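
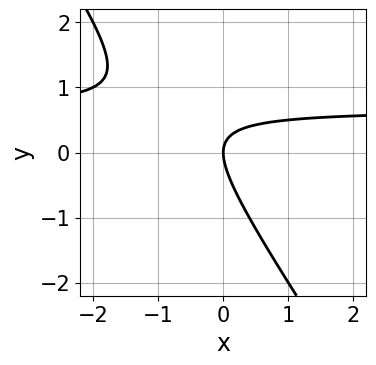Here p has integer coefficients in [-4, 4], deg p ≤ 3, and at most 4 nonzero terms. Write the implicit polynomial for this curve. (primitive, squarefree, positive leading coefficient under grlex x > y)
First, the degree is 2 — the shape is more complex than any degree-1 curve.
Next, against the integer gridlines: it crosses the y-axis at the gridline y = 0; it meets the x-axis at x = 0 (among the integer gridlines).
Finally, fitting integer coefficients to these (and the overall shape) gives p.

3*x*y + 2*y^2 - 2*x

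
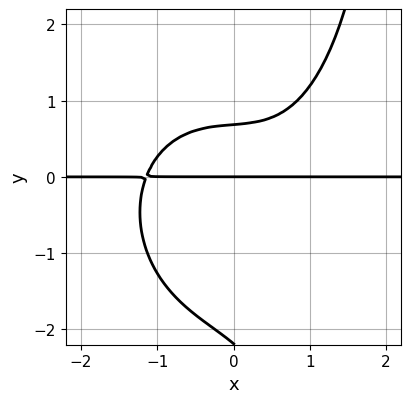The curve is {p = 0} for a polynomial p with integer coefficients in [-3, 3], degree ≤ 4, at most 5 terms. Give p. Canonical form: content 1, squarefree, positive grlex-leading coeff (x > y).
First, the degree is 4 — a generic line meets the curve in up to 4 points.
Next, from the visible intercepts: the visible x-axis segment lies entirely on the curve; it meets the y-axis at y = 0 (among the integer gridlines).
Finally, fitting integer coefficients to these (and the overall shape) gives p.

2*x^3*y + x*y^3 - 2*y^3 - 3*y^2 + 3*y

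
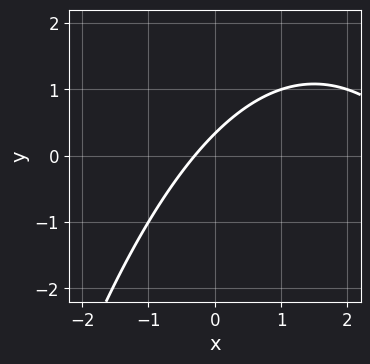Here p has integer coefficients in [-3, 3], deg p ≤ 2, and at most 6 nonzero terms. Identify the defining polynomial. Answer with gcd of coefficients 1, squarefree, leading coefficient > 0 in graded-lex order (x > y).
x^2 - 3*x + 3*y - 1

First, deg p = 2. The shape is more complex than any degree-1 curve.
Finally, matching integer coefficients to the picture gives p.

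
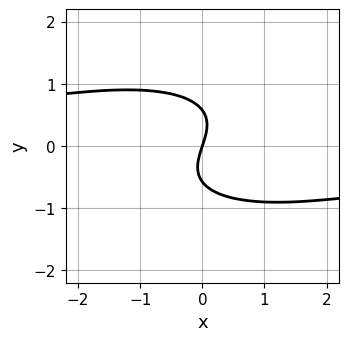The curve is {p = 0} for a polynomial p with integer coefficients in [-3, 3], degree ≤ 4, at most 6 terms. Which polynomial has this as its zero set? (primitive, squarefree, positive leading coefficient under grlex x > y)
x^2*y - x*y^2 + 3*y^3 + 3*x - y

First, degree: a generic line meets the curve in up to 3 points, so deg p = 3.
Next, from the axis intercepts and sections: one x-axis crossing is at x = 0; it meets the y-axis at y = 0 (among the integer gridlines).
Finally, these observations pin down the coefficients.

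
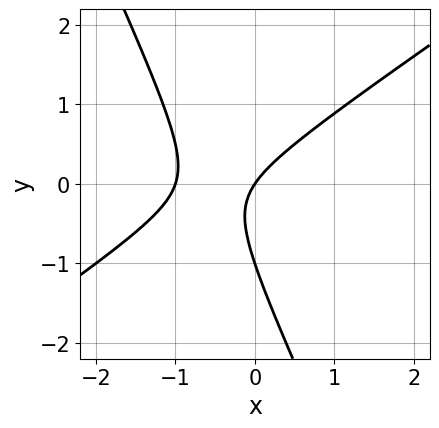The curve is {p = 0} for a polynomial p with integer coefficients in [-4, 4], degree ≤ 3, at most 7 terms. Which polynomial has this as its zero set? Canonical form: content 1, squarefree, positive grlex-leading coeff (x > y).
First, the degree is 2 — the shape is more complex than any degree-1 curve.
Then, observable constraints: among the integer gridlines, it crosses the y-axis at y ∈ {-1, 0}; among the integer gridlines, it crosses the x-axis at x ∈ {-1, 0}.
Finally, solving for integer coefficients yields p as stated.

3*x^2 - 3*x*y - 2*y^2 + 3*x - 2*y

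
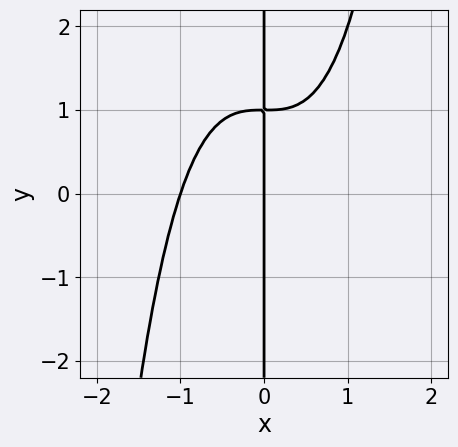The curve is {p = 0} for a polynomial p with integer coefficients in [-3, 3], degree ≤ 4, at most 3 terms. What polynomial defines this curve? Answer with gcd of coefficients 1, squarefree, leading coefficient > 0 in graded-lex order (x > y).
x^4 - x*y + x

First, degree: no degree-3 curve has this shape, so deg p = 4.
Then, observable constraints: the x-axis gridline crossings are at x ∈ {-1, 0}; the visible y-axis segment lies entirely on the curve.
Finally, these observations pin down the coefficients.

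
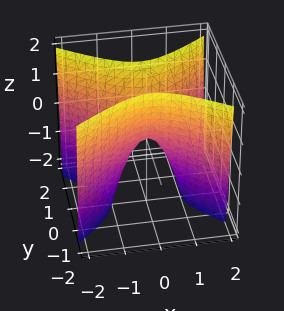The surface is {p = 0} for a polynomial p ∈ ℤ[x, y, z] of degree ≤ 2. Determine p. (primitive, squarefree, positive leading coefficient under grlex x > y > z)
1. Degree: a hyperbolic paraboloid; a quadric, so deg p = 2.
2. Symmetries: mirror symmetry x ↦ −x ⇒ only even powers of x; mirror symmetry y ↦ −y ⇒ only even powers of y.
3. From the visible intercepts: it meets the y-axis at y = 0 (among the integer gridlines); it crosses the x-axis at the gridline x = 0; it crosses the z-axis at the gridline z = 0.
4. Putting this together gives p.

2*x^2 - 3*y^2 + z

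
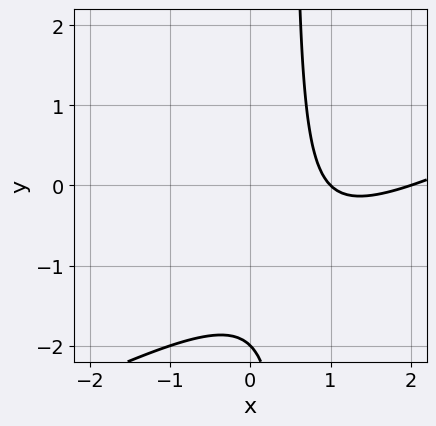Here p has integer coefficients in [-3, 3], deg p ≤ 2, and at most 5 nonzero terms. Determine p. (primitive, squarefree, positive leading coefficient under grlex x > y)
x^2 - 2*x*y - 3*x + y + 2

1. deg p = 2. A generic line meets the curve in up to 2 points.
2. Checking where it meets the axes: among the integer gridlines, it crosses the x-axis at x ∈ {1, 2}; it crosses the y-axis at the gridline y = -2.
3. Putting this together gives p.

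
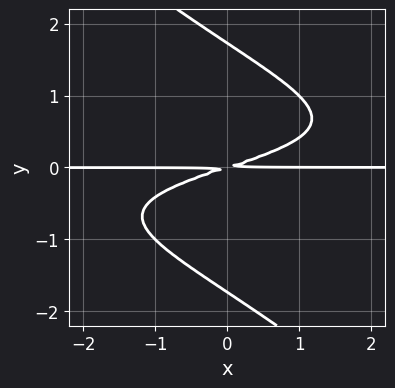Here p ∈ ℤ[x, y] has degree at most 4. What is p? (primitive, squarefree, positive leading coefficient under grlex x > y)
x*y^3 + y^4 + x*y - 3*y^2

(a) deg p = 4.
(b) Observable constraints: every point of the x-axis in the box is on the curve.
(c) Putting this together gives p.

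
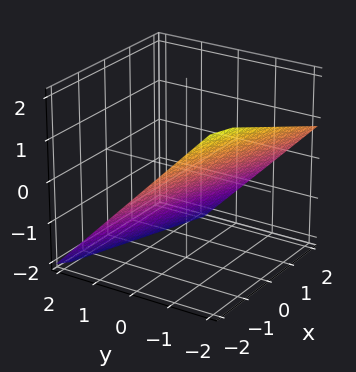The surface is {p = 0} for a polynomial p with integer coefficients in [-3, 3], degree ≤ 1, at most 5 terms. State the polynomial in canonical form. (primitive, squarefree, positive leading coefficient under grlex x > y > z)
(a) deg p = 1. The surface is flat (a plane).
(b) Checking where it meets the axes: it crosses the x-axis at the gridline x = -2.
(c) Assembling these constraints gives the stated polynomial.

x + 3*y + 3*z + 2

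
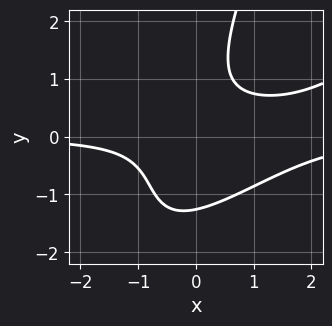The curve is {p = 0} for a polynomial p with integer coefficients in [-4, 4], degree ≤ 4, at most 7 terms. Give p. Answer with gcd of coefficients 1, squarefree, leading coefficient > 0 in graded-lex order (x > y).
2*x^2*y - 3*x*y^2 + y^3 - 3*x*y + 2

(a) deg p = 3.
(b) Against the integer gridlines: no x-intercept at any integer in the box.
(c) Solving for integer coefficients yields p as stated.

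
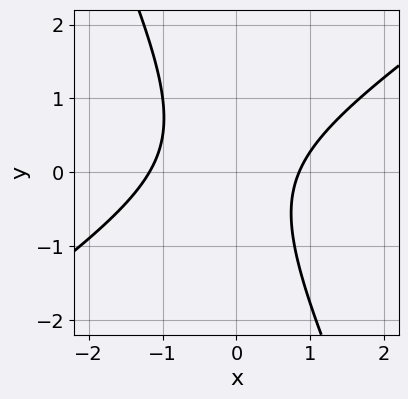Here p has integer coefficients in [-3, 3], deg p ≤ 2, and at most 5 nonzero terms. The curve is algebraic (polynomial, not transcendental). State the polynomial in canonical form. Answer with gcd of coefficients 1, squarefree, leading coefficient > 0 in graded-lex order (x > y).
First, degree: the shape is more complex than any degree-1 curve, so deg p = 2.
Then, against the integer gridlines: it misses every integer gridline on the y-axis.
Finally, these observations pin down the coefficients.

3*x^2 - 3*x*y - 2*y^2 + x - 3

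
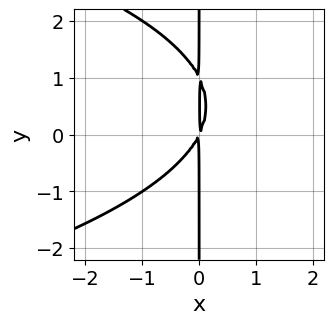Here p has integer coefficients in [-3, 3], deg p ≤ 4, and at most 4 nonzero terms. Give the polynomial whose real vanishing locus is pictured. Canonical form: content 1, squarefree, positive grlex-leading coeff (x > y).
x*y^2 + 2*x^2 - x*y

1. deg p = 3. A generic line meets the curve in up to 3 points.
2. From the visible intercepts: every point of the y-axis in the box is on the curve.
3. These observations pin down the coefficients.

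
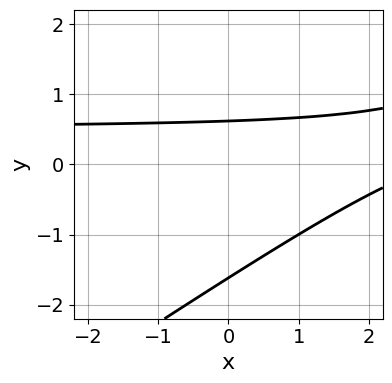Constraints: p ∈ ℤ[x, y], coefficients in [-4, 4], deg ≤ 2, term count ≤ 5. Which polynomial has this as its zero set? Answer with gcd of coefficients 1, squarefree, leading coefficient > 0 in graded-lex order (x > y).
First, degree: the shape is more complex than any degree-1 curve, so deg p = 2.
Next, checking where it meets the axes: the curve avoids every integer x-axis point in the box.
Finally, matching integer coefficients to the picture gives p.

2*x*y - 3*y^2 - x - 3*y + 3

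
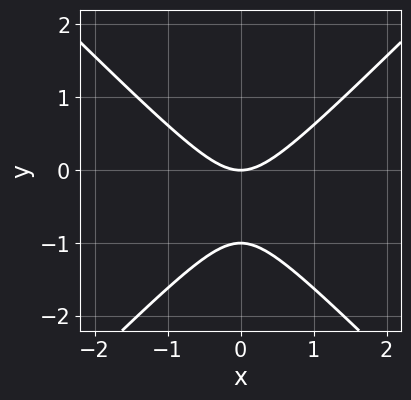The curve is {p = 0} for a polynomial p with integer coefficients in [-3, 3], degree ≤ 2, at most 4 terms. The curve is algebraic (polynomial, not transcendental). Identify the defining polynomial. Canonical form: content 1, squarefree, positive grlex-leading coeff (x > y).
x^2 - y^2 - y

First, the degree is 2 — no degree-1 curve has this shape.
Then, symmetries: it's symmetric under x → −x, forcing even powers of x.
Then, reading off the gridlines: among the integer gridlines, it crosses the y-axis at y ∈ {-1, 0}; it crosses the x-axis at the gridline x = 0.
Finally, fitting integer coefficients to these (and the overall shape) gives p.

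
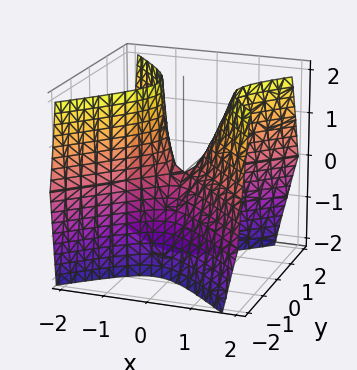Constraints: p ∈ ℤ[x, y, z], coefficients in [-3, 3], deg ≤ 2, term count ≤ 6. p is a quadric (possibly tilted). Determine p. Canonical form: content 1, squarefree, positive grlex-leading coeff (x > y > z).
3*x^2 - x*z - 3*y^2 - z

First, the degree is 2 — the shape is more complex than any degree-1 surface.
Next, reading off the gridlines: it crosses the y-axis at the gridline y = 0; one z-axis crossing is at z = 0; it crosses the x-axis at the gridline x = 0.
Finally, together with the visible shape, these determine p as stated.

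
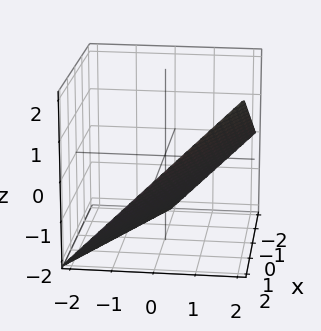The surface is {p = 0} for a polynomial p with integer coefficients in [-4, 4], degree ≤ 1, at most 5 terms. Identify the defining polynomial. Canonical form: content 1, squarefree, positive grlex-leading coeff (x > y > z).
x + 2*y - 2*z - 2

First, degree: the surface is flat (a plane), so deg p = 1.
Next, from the axis intercepts and sections: one y-axis crossing is at y = 1; it crosses the z-axis at the gridline z = -1; it meets the x-axis at x = 2 (among the integer gridlines).
Finally, fitting integer coefficients to these (and the overall shape) gives p.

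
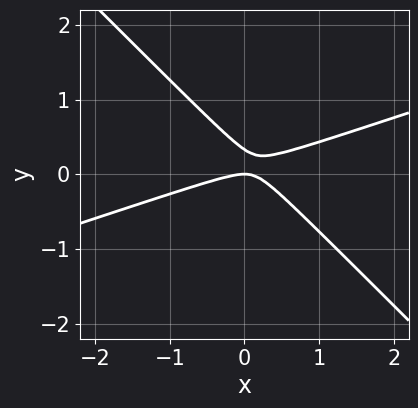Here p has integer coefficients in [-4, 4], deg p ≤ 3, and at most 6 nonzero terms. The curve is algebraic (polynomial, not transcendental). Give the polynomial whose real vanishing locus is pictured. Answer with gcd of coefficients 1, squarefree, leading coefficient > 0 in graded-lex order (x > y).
x^2 - 2*x*y - 3*y^2 + y

First, the degree is 2 — a generic line meets the curve in up to 2 points.
Next, from the visible intercepts: it meets the y-axis at y = 0 (among the integer gridlines); one x-axis crossing is at x = 0.
Finally, matching integer coefficients to the picture gives p.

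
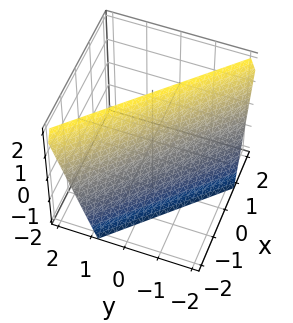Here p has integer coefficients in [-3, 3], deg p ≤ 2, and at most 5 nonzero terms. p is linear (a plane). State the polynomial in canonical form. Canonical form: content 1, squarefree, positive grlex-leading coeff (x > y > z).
3*x + 3*y - z + 2

deg p = 1.
Reading off the gridlines: it meets the z-axis at z = 2 (among the integer gridlines).
These observations pin down the coefficients.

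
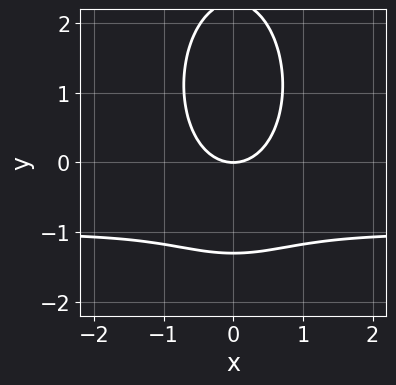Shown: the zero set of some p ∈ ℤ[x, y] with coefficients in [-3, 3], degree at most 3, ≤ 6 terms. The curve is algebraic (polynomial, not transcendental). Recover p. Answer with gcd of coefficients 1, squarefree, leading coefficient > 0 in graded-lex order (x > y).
3*x^2*y + y^3 + 3*x^2 - y^2 - 3*y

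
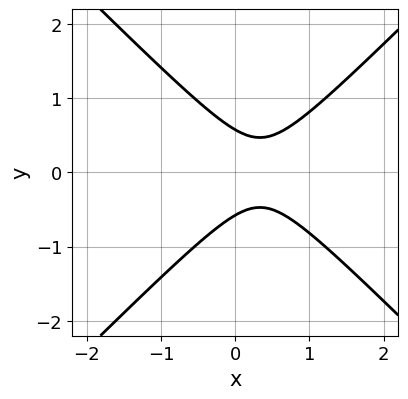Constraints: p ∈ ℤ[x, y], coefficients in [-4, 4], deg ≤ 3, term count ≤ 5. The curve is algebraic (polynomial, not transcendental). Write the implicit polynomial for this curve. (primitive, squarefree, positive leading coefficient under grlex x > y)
First, the degree is 2 — no degree-1 curve has this shape.
Next, symmetries: it's symmetric under y → −y, forcing even powers of y.
Then, checking where it meets the axes: no x-intercept at any integer in the box.
Finally, the integer polynomial consistent with all of this is the stated p.

3*x^2 - 3*y^2 - 2*x + 1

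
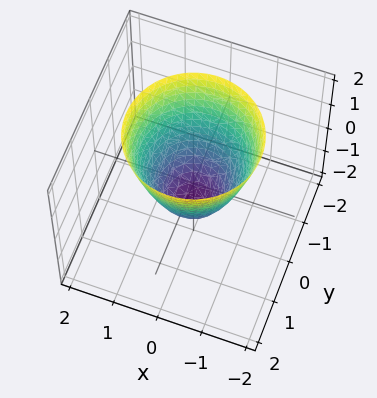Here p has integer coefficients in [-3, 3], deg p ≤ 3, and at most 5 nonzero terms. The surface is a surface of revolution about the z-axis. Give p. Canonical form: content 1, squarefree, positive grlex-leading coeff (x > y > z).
3*x^2 + 3*y^2 - 2*z - 2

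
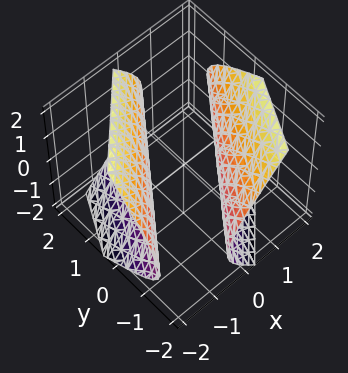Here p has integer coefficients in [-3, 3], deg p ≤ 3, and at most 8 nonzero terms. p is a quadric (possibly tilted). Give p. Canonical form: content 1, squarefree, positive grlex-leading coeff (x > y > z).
2*x^2 - 3*x*y + y^2 + y*z - 2*z^2 - 2

First, I count 2 distinct pieces. Treating them together as one polynomial.
Then, deg p = 2. A generic line meets the surface in up to 2 points.
Then, from the visible intercepts: the surface avoids every integer z-axis point in the box; among the integer gridlines, it crosses the x-axis at x ∈ {-1, 1}.
Finally, together with the visible shape, these determine p as stated.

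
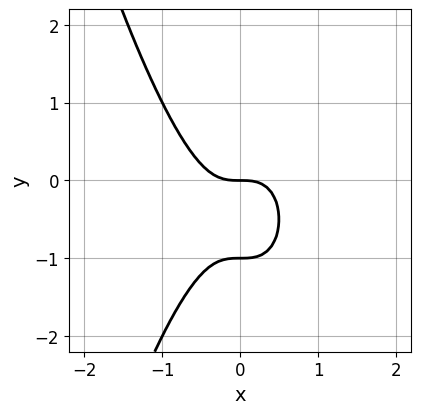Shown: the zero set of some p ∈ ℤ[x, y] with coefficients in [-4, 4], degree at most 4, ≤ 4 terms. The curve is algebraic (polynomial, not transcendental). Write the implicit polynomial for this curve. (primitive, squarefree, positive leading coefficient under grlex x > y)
2*x^3 + y^2 + y

First, deg p = 3. No degree-2 curve has this shape.
Next, from the axis intercepts and sections: the y-axis gridline crossings are at y ∈ {-1, 0}; one x-axis crossing is at x = 0.
Finally, fitting integer coefficients to these (and the overall shape) gives p.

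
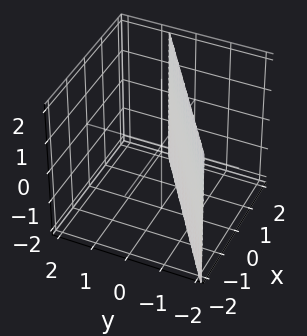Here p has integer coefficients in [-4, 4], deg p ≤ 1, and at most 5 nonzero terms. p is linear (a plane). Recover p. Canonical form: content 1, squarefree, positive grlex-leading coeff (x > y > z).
First, deg p = 1.
Then, from the axis intercepts and sections: it crosses the x-axis at the gridline x = 1; no z-intercept at any integer in the box.
Finally, putting this together gives p.

2*x - 3*y - 2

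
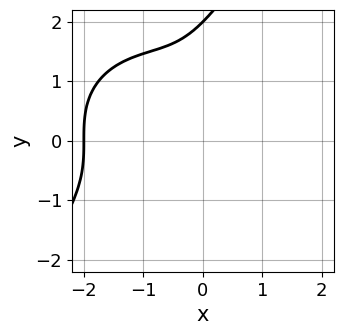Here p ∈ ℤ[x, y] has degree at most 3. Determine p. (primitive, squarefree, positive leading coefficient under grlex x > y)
x^3 + x*y^2 - y^3 + 2*x^2 + 2*y^2

(a) Degree: a generic line meets the curve in up to 3 points, so deg p = 3.
(b) From the axis intercepts and sections: one y-axis crossing is at y = 2; it meets the x-axis at x = -2 (among the integer gridlines).
(c) Assembling these constraints gives the stated polynomial.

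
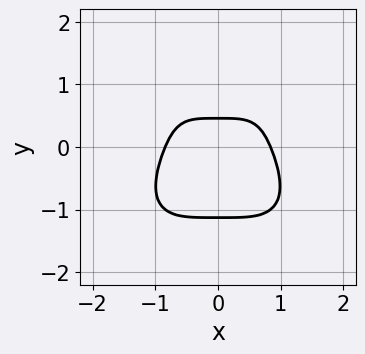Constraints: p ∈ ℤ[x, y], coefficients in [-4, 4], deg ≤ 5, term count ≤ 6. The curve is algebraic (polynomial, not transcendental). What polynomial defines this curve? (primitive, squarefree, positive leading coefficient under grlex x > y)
2*x^4 + 2*y^4 + 2*y - 1

1. Degree: a generic line meets the curve in up to 4 points, so deg p = 4.
2. Symmetries: it's symmetric under x → −x, forcing even powers of x.
3. Fitting integer coefficients to these (and the overall shape) gives p.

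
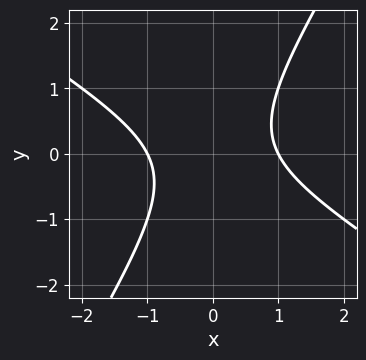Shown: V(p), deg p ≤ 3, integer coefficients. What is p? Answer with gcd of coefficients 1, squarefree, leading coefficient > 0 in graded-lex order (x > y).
Degree: the shape is more complex than any degree-1 curve, so deg p = 2.
From the visible intercepts: it misses every integer gridline on the y-axis; the x-axis gridline crossings are at x ∈ {-1, 1}.
Fitting integer coefficients to these (and the overall shape) gives p.

x^2 + x*y - y^2 - 1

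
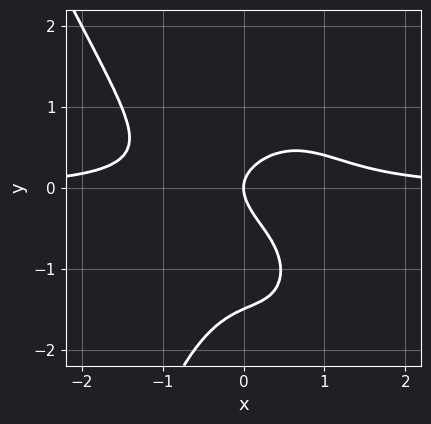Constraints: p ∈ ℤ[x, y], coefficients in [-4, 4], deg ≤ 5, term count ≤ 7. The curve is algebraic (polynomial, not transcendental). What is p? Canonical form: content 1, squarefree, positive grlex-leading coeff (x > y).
1. The degree is 4 — a generic line meets the curve in up to 4 points.
2. Against the integer gridlines: one y-axis crossing is at y = 0; one x-axis crossing is at x = 0.
3. These observations pin down the coefficients.

3*x^3*y + x^2*y^2 + 2*y^3 + 3*y^2 - 2*x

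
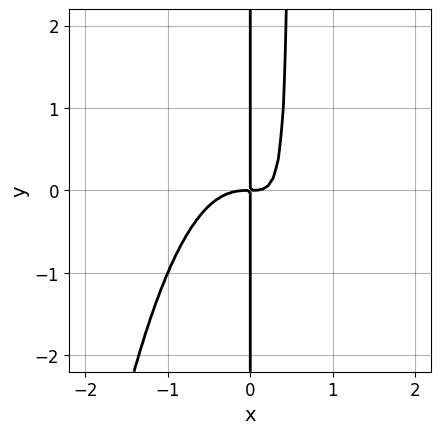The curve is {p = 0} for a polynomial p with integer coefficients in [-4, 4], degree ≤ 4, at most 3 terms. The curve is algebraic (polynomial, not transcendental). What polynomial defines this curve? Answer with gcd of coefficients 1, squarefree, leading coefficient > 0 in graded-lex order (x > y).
3*x^4 + 2*x^2*y - x*y

First, degree: no degree-3 curve has this shape, so deg p = 4.
Then, from the visible intercepts: the visible y-axis segment lies entirely on the curve.
Finally, solving for integer coefficients yields p as stated.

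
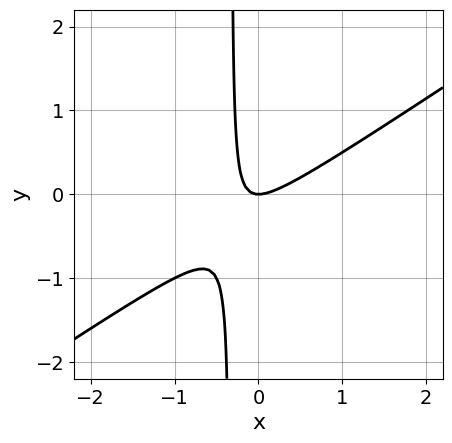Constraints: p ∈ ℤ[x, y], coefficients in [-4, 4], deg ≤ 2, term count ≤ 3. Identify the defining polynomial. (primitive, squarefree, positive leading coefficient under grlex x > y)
1. Degree: no degree-1 curve has this shape, so deg p = 2.
2. From the axis intercepts and sections: one x-axis crossing is at x = 0; it crosses the y-axis at the gridline y = 0.
3. Putting this together gives p.

2*x^2 - 3*x*y - y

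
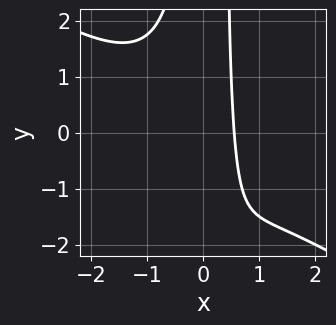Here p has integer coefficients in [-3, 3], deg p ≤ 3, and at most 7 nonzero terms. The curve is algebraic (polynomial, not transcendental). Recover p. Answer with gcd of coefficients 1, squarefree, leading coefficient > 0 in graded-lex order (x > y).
2*x^3 + 3*x^2*y - x*y + 3*x - 2

(a) The degree is 3 — a generic line meets the curve in up to 3 points.
(b) From the visible intercepts: no y-intercept at any integer in the box.
(c) Together with the visible shape, these determine p as stated.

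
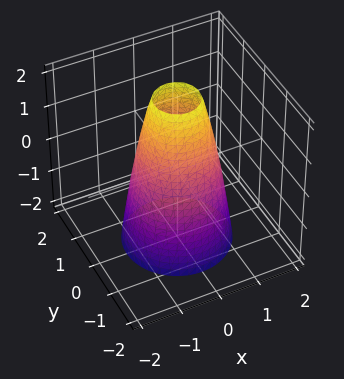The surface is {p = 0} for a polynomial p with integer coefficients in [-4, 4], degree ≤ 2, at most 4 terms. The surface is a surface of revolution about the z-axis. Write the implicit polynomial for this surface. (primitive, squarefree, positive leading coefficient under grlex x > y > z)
1. deg p = 2. The shape is more complex than any degree-1 surface.
2. Symmetries: the z-axis is an axis of rotation, so x and y enter only as x² + y².
3. Reading off the gridlines: among the integer gridlines, it crosses the y-axis at y ∈ {-1, 1}; no z-intercept at any integer in the box; among the integer gridlines, it crosses the x-axis at x ∈ {-1, 1}.
4. Assembling these constraints gives the stated polynomial.

3*x^2 + 3*y^2 + z - 3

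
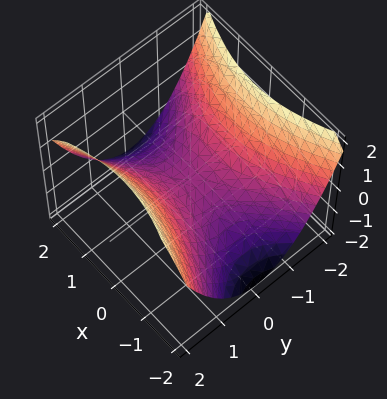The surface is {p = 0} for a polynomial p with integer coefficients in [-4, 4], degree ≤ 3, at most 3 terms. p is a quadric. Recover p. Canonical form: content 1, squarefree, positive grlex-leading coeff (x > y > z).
x^2 - 2*y^2 + 3*z

(a) The degree is 2 — a hyperbolic paraboloid; a quadric.
(b) Symmetries: the x ↦ −x reflection is a symmetry, so x appears only in even powers; the y ↦ −y reflection is a symmetry, so y appears only in even powers.
(c) Reading off the gridlines: it meets the y-axis at y = 0 (among the integer gridlines); it meets the z-axis at z = 0 (among the integer gridlines); it meets the x-axis at x = 0 (among the integer gridlines).
(d) Fitting integer coefficients to these (and the overall shape) gives p.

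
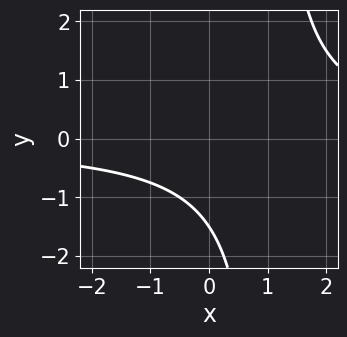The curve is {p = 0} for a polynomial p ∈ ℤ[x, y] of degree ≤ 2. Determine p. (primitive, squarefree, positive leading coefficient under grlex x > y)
2*x*y - 2*y - 3

(a) Degree: no degree-1 curve has this shape, so deg p = 2.
(b) From the visible intercepts: the curve avoids every integer x-axis point in the box.
(c) Fitting integer coefficients to these (and the overall shape) gives p.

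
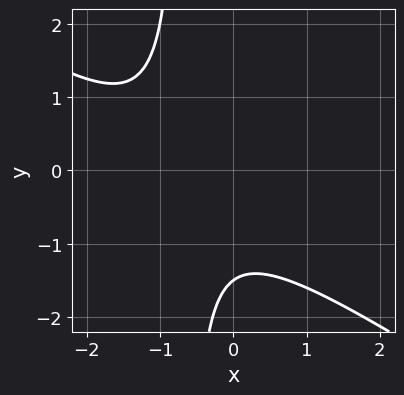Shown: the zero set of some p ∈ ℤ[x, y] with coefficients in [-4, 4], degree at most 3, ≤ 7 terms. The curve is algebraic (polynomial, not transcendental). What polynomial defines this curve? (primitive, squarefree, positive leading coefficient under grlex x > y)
The degree is 2 — the shape is more complex than any degree-1 curve.
Against the integer gridlines: it misses every integer gridline on the x-axis.
These observations pin down the coefficients.

2*x^2 + 3*x*y + 3*x + 2*y + 3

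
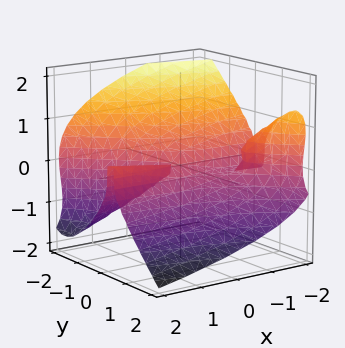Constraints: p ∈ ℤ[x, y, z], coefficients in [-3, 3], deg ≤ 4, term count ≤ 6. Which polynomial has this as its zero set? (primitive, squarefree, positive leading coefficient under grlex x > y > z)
3*x*y^2 + 3*y^3 - 2*y*z^2 + 3*z^3 - x*y

First, degree: the shape is more complex than any degree-2 surface, so deg p = 3.
Next, checking where it meets the axes: every point of the x-axis in the box is on the surface; one z-axis crossing is at z = 0; it crosses the y-axis at the gridline y = 0.
Finally, these observations pin down the coefficients.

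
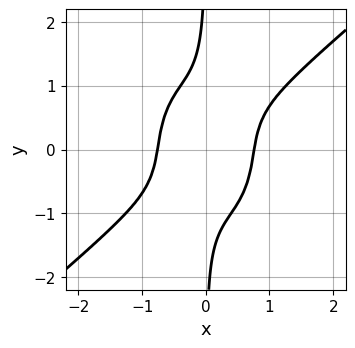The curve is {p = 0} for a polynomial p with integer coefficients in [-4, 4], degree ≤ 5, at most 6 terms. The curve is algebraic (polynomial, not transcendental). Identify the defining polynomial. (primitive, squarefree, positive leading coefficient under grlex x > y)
3*x^4 - 2*x^3*y - 2*x*y^3 - 1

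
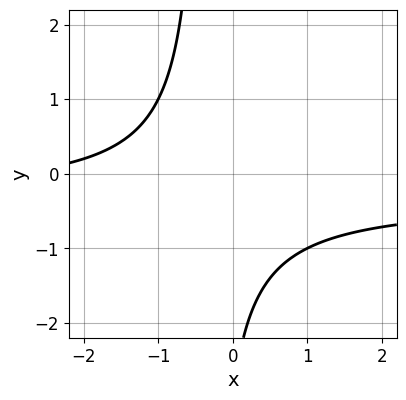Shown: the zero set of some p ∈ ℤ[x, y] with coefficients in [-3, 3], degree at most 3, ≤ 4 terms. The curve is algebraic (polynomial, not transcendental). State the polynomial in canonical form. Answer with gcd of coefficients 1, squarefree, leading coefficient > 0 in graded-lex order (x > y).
3*x*y + x + y + 3

Degree: a generic line meets the curve in up to 2 points, so deg p = 2.
Observable constraints: the curve avoids every integer x-axis point in the box; the curve avoids every integer y-axis point in the box.
These observations pin down the coefficients.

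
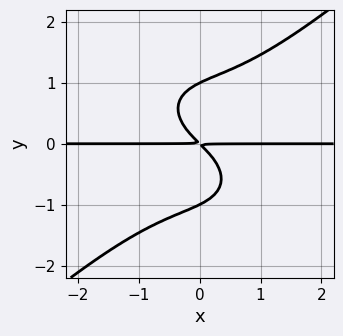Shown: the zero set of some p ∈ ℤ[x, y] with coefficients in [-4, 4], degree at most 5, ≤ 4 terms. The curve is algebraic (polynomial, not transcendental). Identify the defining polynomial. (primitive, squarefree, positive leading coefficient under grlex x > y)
2*x^3*y - 3*y^4 + 3*x*y + 3*y^2

1. Degree: a generic line meets the curve in up to 4 points, so deg p = 4.
2. Observable constraints: the y-axis gridline crossings are at y ∈ {-1, 1}; every point of the x-axis in the box is on the curve.
3. Putting this together gives p.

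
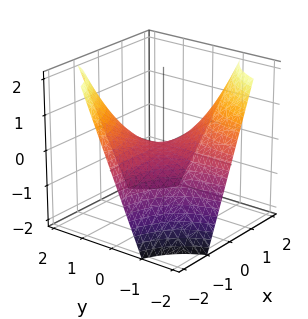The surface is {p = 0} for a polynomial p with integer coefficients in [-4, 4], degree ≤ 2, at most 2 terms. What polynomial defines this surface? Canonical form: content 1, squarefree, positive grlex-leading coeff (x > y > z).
x*y + z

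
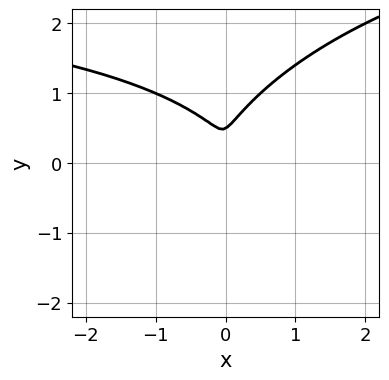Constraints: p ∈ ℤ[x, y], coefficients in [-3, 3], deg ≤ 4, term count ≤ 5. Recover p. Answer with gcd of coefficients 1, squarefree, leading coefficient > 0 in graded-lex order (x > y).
(a) Degree: the shape is more complex than any degree-2 curve, so deg p = 3.
(b) Putting this together gives p.

x^2*y - x*y^2 + 2*y^3 - 3*x^2 - y^2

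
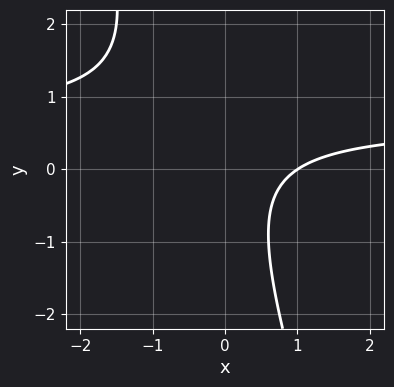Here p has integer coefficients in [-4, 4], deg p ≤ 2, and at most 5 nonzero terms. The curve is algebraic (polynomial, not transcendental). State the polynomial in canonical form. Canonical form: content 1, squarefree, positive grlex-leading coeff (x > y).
3*x*y + y^2 - 2*x + 2

First, degree: no degree-1 curve has this shape, so deg p = 2.
Then, reading off the gridlines: it misses every integer gridline on the y-axis; it meets the x-axis at x = 1 (among the integer gridlines).
Finally, fitting integer coefficients to these (and the overall shape) gives p.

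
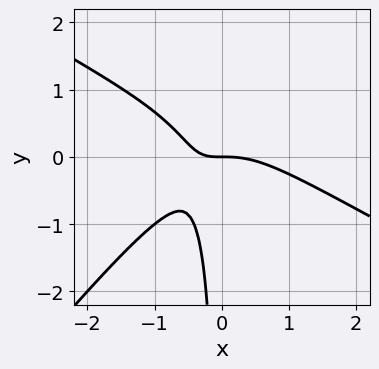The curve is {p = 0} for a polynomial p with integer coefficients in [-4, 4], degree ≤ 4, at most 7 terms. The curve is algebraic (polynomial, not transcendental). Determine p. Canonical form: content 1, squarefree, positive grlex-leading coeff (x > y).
2*x^3 + 2*x^2*y - 3*x*y^2 + 3*x*y + 2*y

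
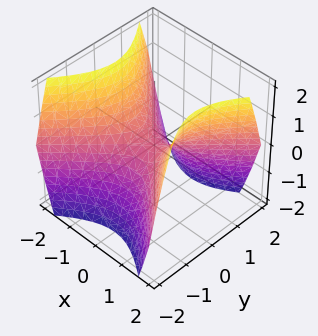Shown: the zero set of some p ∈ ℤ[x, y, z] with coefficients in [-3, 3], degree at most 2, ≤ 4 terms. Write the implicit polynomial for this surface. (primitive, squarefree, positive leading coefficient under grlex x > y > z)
x^2 - y^2 - z

deg p = 2.
Symmetries: it's symmetric under y → −y, forcing even powers of y; mirror symmetry x ↦ −x ⇒ only even powers of x.
From the axis intercepts and sections: one z-axis crossing is at z = 0; it meets the y-axis at y = 0 (among the integer gridlines); one x-axis crossing is at x = 0.
These observations pin down the coefficients.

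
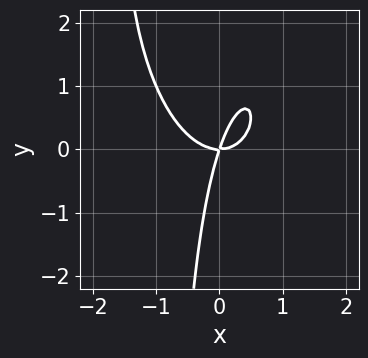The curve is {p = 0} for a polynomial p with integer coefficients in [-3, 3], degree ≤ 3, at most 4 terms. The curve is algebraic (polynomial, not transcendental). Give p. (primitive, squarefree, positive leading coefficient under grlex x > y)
3*x^3 + x*y^2 - 3*x*y + y^2

First, degree: a generic line meets the curve in up to 3 points, so deg p = 3.
Next, against the integer gridlines: one x-axis crossing is at x = 0; one y-axis crossing is at y = 0.
Finally, matching integer coefficients to the picture gives p.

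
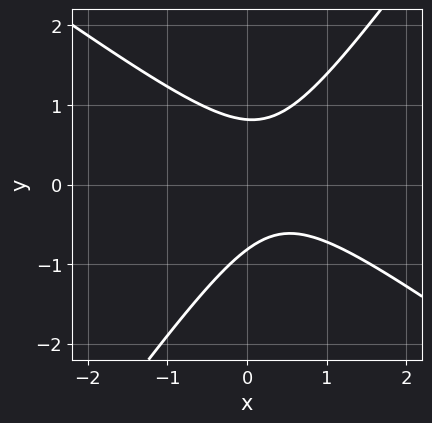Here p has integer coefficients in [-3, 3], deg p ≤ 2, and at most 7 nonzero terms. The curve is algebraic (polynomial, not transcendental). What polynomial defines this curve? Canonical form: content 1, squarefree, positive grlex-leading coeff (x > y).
1. The degree is 2 — no degree-1 curve has this shape.
2. From the visible intercepts: it misses every integer gridline on the x-axis.
3. Solving for integer coefficients yields p as stated.

3*x^2 + 2*x*y - 3*y^2 - 2*x + 2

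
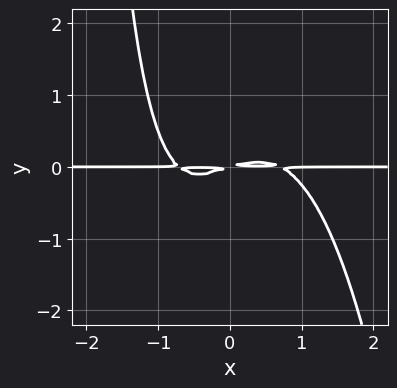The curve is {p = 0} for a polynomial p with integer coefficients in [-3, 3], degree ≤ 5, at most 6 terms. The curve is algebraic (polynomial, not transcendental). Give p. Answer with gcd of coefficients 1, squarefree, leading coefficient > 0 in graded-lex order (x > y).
2*x^3*y + x*y^2 - x*y + 3*y^2

(a) deg p = 4. A generic line meets the curve in up to 4 points.
(b) From the visible intercepts: every point of the x-axis in the box is on the curve.
(c) Assembling these constraints gives the stated polynomial.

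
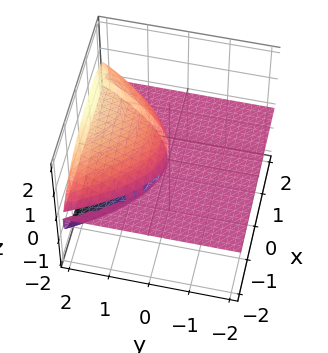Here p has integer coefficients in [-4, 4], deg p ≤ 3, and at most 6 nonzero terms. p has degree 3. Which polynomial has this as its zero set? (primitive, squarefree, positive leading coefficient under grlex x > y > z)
x^2*z - x*z^2 + 3*z^3 - 2*y*z

(a) Degree: a generic line meets the surface in up to 3 points, so deg p = 3.
(b) Checking where it meets the axes: every point of the x-axis in the box is on the surface; it crosses the z-axis at the gridline z = 0; the visible y-axis segment lies entirely on the surface.
(c) Together with the visible shape, these determine p as stated.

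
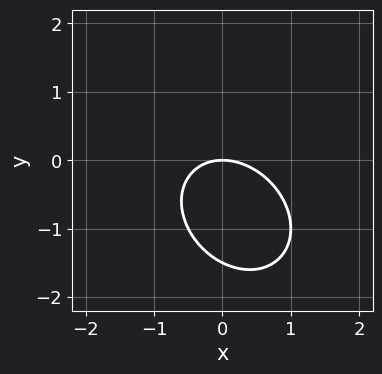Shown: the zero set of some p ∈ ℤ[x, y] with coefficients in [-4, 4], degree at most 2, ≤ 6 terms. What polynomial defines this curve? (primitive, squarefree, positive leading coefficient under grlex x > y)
The degree is 2 — no degree-1 curve has this shape.
Against the integer gridlines: it meets the x-axis at x = 0 (among the integer gridlines); it meets the y-axis at y = 0 (among the integer gridlines).
Fitting integer coefficients to these (and the overall shape) gives p.

2*x^2 + x*y + 2*y^2 + 3*y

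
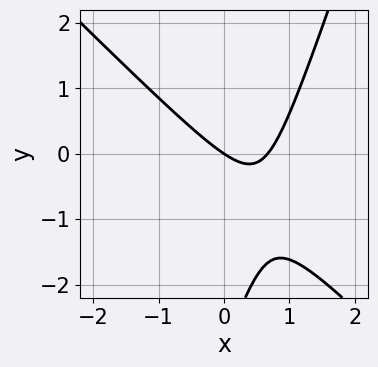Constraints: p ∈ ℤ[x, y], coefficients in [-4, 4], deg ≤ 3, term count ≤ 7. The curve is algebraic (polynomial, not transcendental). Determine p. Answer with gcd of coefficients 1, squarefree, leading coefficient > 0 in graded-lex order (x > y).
The degree is 2 — no degree-1 curve has this shape.
Observable constraints: it crosses the y-axis at the gridline y = 0; it crosses the x-axis at the gridline x = 0.
Fitting integer coefficients to these (and the overall shape) gives p.

3*x^2 + 2*x*y - y^2 - 2*x - 3*y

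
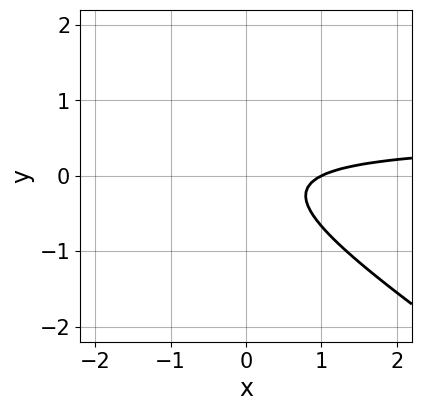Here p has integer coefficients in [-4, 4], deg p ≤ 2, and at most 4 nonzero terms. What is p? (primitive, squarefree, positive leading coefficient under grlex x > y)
2*x*y + 3*y^2 - x + 1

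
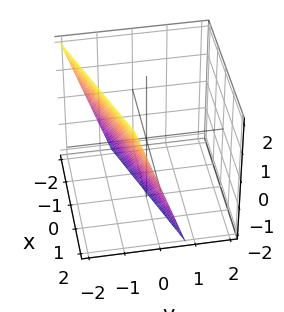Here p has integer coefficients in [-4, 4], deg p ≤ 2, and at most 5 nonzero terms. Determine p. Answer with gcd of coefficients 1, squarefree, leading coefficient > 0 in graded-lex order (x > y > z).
x - 3*y - z - 2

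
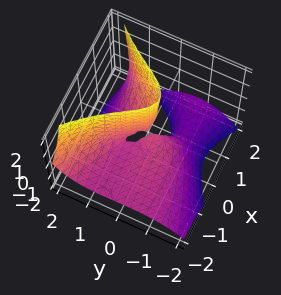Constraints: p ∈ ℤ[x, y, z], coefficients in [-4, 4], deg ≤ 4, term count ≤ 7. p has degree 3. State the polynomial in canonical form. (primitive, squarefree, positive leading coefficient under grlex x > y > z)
Degree: a generic line meets the surface in up to 3 points, so deg p = 3.
Observable constraints: it meets the x-axis at x = 0 (among the integer gridlines); one y-axis crossing is at y = 0.
Together with the visible shape, these determine p as stated.

3*x^2*z - 2*y^3 + 2*x^2 - 3*x*z - 3*y*z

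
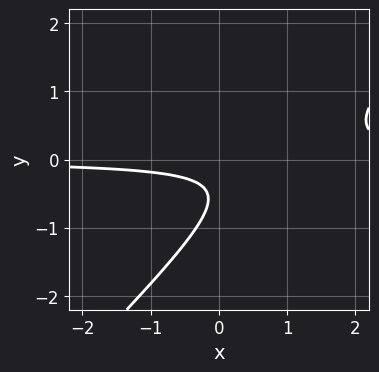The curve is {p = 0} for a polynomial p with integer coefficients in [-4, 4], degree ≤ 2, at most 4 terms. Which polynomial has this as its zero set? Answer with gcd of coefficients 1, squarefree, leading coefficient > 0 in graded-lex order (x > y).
3*x*y - 3*y^2 - 3*y - 1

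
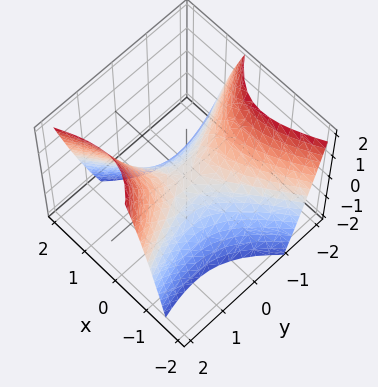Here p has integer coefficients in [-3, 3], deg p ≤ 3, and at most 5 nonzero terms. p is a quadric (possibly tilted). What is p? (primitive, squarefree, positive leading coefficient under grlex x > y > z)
3*x^2 - 3*x*y - 2*y^2 + 3*z

First, the degree is 2 — no degree-1 surface has this shape.
Then, observable constraints: it meets the z-axis at z = 0 (among the integer gridlines); it crosses the y-axis at the gridline y = 0; it meets the x-axis at x = 0 (among the integer gridlines).
Finally, solving for integer coefficients yields p as stated.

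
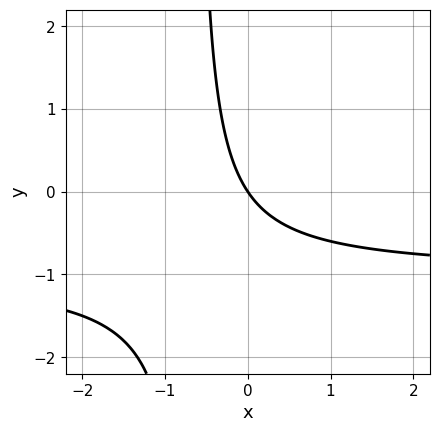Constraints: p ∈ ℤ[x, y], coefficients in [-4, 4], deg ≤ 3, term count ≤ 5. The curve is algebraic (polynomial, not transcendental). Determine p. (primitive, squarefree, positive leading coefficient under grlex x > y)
First, deg p = 2.
Next, observable constraints: it meets the y-axis at y = 0 (among the integer gridlines); one x-axis crossing is at x = 0.
Finally, together with the visible shape, these determine p as stated.

3*x*y + 3*x + 2*y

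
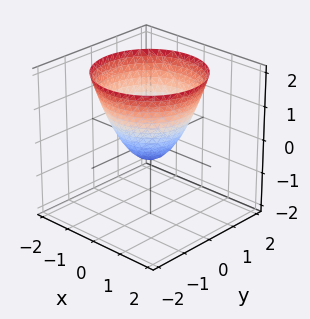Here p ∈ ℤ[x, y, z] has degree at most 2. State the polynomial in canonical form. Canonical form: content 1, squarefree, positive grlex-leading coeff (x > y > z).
Degree: no degree-1 surface has this shape, so deg p = 2.
Symmetry: the surface is invariant under rotation about z: p = q(x² + y², z).
From the visible intercepts: a circular section at z = 1 has radius between 1 and 2.
Solving for integer coefficients yields p as stated.

2*x^2 + 2*y^2 - 2*z - 1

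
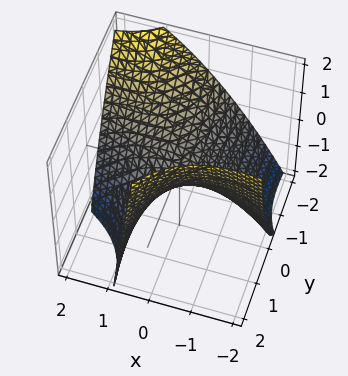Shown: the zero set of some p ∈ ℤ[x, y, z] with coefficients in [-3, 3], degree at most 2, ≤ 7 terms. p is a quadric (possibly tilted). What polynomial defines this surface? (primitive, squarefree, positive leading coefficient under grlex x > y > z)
The degree is 2 — a generic line meets the surface in up to 2 points.
Against the integer gridlines: it crosses the x-axis at the gridline x = 0; one y-axis crossing is at y = 0; it crosses the z-axis at the gridline z = 0.
Matching integer coefficients to the picture gives p.

x^2 + 3*x*y - y^2 - y*z + 3*z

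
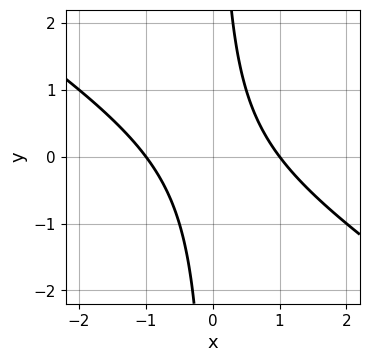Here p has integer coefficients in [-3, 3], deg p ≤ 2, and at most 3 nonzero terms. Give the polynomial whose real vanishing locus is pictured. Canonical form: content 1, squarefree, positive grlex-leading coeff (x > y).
2*x^2 + 3*x*y - 2

1. Degree: the shape is more complex than any degree-1 curve, so deg p = 2.
2. Checking where it meets the axes: the x-axis gridline crossings are at x ∈ {-1, 1}; no y-intercept at any integer in the box.
3. These observations pin down the coefficients.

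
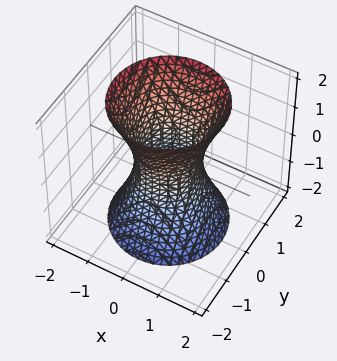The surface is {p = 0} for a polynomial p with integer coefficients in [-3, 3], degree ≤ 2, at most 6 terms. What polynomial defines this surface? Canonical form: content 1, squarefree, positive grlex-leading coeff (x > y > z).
First, degree: a generic line meets the surface in up to 2 points, so deg p = 2.
Then, symmetries: the z-axis is an axis of rotation, so x and y enter only as x² + y².
Next, checking where it meets the axes: a circular section at z = -2 has radius between 1 and 2; it misses every integer gridline on the z-axis.
Finally, together with the visible shape, these determine p as stated.

3*x^2 + 3*y^2 - z^2 - 2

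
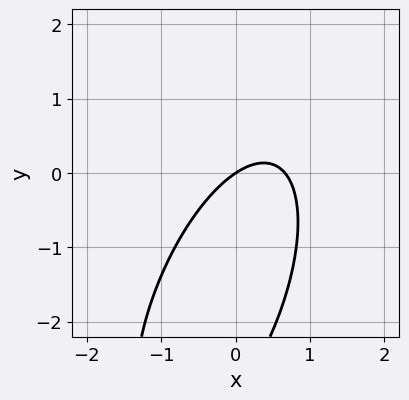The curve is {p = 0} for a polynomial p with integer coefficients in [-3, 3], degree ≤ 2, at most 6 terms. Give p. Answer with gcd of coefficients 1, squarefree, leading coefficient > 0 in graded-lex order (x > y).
First, deg p = 2.
Then, reading off the gridlines: it meets the x-axis at x = 0 (among the integer gridlines); it crosses the y-axis at the gridline y = 0.
Finally, solving for integer coefficients yields p as stated.

3*x^2 - 2*x*y + y^2 - 2*x + 3*y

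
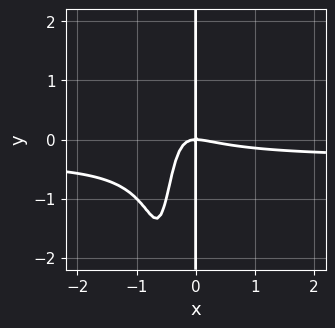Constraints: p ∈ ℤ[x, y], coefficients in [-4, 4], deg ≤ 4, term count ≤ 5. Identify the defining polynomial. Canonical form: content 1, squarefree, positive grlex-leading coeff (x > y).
First, degree: no degree-3 curve has this shape, so deg p = 4.
Next, from the axis intercepts and sections: one x-axis crossing is at x = 0; the visible y-axis segment lies entirely on the curve.
Finally, together with the visible shape, these determine p as stated.

3*x^3*y + x^3 + 3*x^2*y + x*y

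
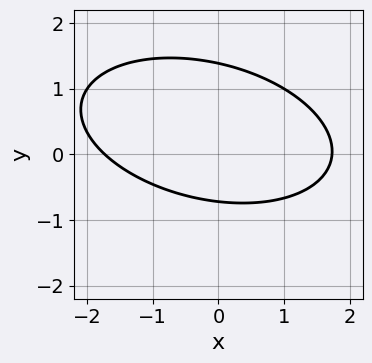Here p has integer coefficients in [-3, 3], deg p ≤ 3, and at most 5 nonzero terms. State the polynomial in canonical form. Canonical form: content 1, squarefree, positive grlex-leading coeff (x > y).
x^2 + x*y + 3*y^2 - 2*y - 3

(a) Degree: the shape is more complex than any degree-1 curve, so deg p = 2.
(b) Solving for integer coefficients yields p as stated.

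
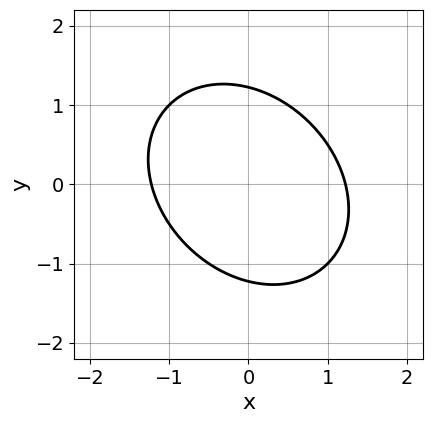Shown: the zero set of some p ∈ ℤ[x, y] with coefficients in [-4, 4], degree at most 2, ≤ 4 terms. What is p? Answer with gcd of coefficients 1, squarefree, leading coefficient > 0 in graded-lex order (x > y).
2*x^2 + x*y + 2*y^2 - 3

Degree: a generic line meets the curve in up to 2 points, so deg p = 2.
Putting this together gives p.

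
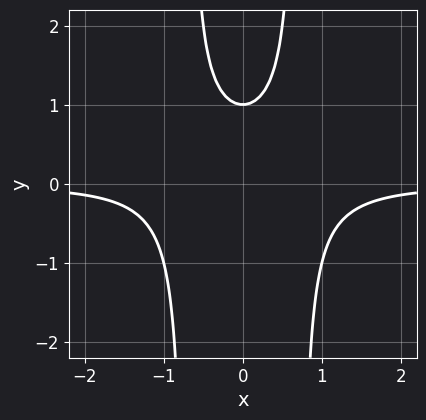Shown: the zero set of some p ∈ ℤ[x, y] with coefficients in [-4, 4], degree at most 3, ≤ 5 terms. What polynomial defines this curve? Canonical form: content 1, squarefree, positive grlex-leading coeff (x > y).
2*x^2*y - y + 1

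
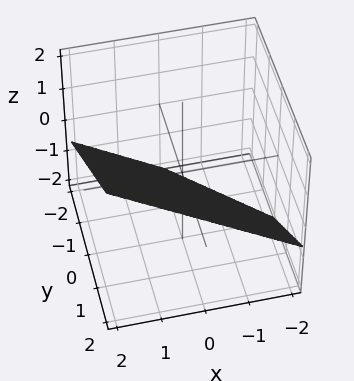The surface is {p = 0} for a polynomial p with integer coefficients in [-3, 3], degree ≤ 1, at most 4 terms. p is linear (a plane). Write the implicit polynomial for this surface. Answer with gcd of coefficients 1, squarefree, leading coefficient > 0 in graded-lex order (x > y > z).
(a) The degree is 1 — every cross-section is a straight line — this is a plane.
(b) Reading off the gridlines: one y-axis crossing is at y = 1; it crosses the x-axis at the gridline x = 1.
(c) The integer polynomial consistent with all of this is the stated p.

2*x + 2*y - 3*z - 2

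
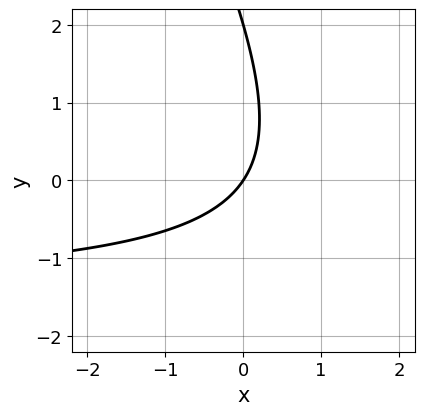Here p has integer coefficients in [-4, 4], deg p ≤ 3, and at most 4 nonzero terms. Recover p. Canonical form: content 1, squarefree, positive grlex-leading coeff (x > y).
2*x*y + y^2 + 3*x - 2*y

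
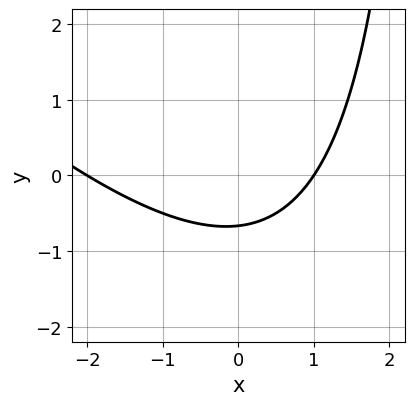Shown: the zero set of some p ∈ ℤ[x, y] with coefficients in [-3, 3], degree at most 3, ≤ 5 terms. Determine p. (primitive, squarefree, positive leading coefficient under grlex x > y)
x^2 + x*y + x - 3*y - 2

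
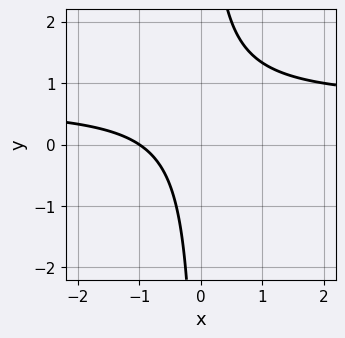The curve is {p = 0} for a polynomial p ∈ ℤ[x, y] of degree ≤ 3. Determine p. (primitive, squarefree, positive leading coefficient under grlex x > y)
First, deg p = 2. The shape is more complex than any degree-1 curve.
Next, against the integer gridlines: the curve avoids every integer y-axis point in the box; it crosses the x-axis at the gridline x = -1.
Finally, solving for integer coefficients yields p as stated.

3*x*y - 2*x - 2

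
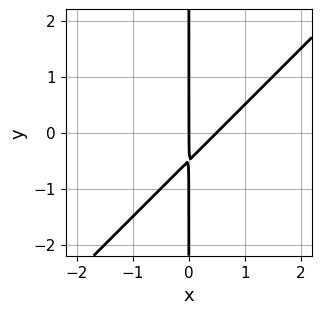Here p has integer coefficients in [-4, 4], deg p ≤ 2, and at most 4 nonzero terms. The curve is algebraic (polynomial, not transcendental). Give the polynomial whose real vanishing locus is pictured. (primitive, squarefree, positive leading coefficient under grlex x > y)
(a) deg p = 2.
(b) Against the integer gridlines: it meets the x-axis at x = 0 (among the integer gridlines); the visible y-axis segment lies entirely on the curve.
(c) Fitting integer coefficients to these (and the overall shape) gives p.

2*x^2 - 2*x*y - x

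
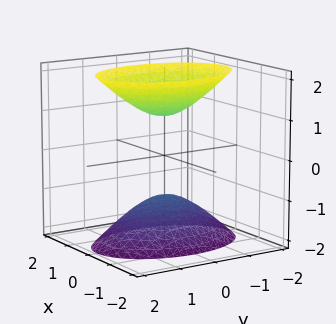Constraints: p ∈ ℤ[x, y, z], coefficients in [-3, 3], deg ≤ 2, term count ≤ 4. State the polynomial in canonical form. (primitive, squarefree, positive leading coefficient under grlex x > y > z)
(a) I count 2 distinct pieces.
(b) Degree: two sheets facing apart; a quadric, so deg p = 2.
(c) Symmetries: it's symmetric under z → −z, forcing even powers of z; mirror symmetry x ↦ −x ⇒ only even powers of x; it's symmetric under y → −y, forcing even powers of y.
(d) Observable constraints: it misses every integer gridline on the y-axis; the z-axis gridline crossings are at z ∈ {-1, 1}; the surface avoids every integer x-axis point in the box.
(e) Putting this together gives p.

2*x^2 + y^2 - z^2 + 1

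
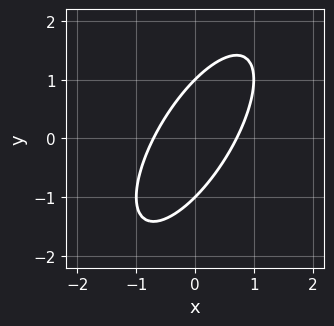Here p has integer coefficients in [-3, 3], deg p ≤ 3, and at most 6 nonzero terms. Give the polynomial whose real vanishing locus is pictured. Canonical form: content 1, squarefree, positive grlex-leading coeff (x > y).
2*x^2 - 2*x*y + y^2 - 1

Degree: a generic line meets the curve in up to 2 points, so deg p = 2.
From the axis intercepts and sections: among the integer gridlines, it crosses the y-axis at y ∈ {-1, 1}.
Matching integer coefficients to the picture gives p.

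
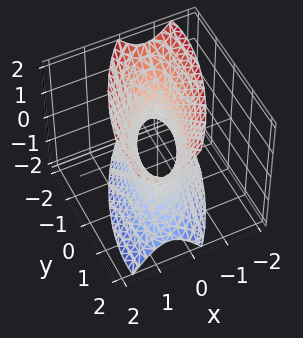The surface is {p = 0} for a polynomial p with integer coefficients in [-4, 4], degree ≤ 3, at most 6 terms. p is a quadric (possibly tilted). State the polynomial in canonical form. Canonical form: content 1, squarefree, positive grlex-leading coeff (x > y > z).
3*x^2 - 2*x*y + y^2 - z^2 - 1

(a) Degree: the shape is more complex than any degree-1 surface, so deg p = 2.
(b) Checking where it meets the axes: it misses every integer gridline on the z-axis; the y-axis gridline crossings are at y ∈ {-1, 1}.
(c) Fitting integer coefficients to these (and the overall shape) gives p.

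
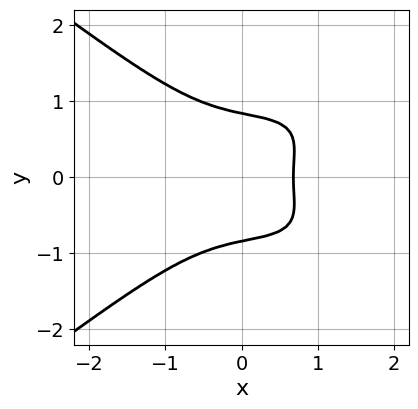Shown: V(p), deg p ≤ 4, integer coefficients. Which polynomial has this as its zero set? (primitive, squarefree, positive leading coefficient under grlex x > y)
x^2*y^2 - 2*y^4 - x^3 - x + 1

(a) deg p = 4. A generic line meets the curve in up to 4 points.
(b) Symmetries: it's symmetric under y → −y, forcing even powers of y.
(c) The integer polynomial consistent with all of this is the stated p.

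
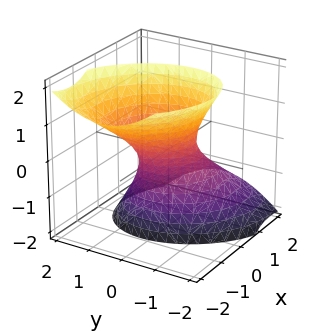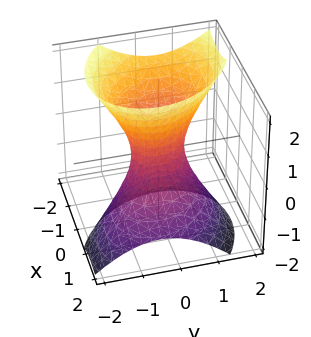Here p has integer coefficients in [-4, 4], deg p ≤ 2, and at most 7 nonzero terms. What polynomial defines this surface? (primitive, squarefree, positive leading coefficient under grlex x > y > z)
First, the degree is 2 — no degree-1 surface has this shape.
Next, reading off the gridlines: the surface avoids every integer z-axis point in the box.
Finally, putting this together gives p.

2*x^2 + x*y + 2*x*z + 2*y^2 - z^2 - 1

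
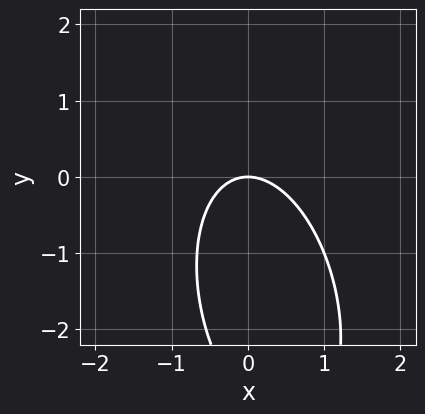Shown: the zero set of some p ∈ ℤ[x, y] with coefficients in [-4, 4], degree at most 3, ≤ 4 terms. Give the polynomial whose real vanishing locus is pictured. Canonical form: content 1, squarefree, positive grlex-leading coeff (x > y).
3*x^2 + x*y + y^2 + 3*y

deg p = 2.
Reading off the gridlines: one x-axis crossing is at x = 0; it meets the y-axis at y = 0 (among the integer gridlines).
Together with the visible shape, these determine p as stated.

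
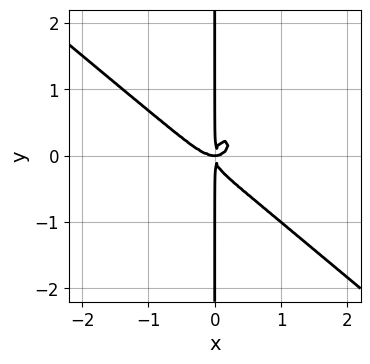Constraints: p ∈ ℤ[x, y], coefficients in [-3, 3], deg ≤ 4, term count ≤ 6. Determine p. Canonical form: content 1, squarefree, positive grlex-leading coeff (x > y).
2*x^4 + x^3*y + 2*x*y^3 - x^2*y

(a) deg p = 4. No degree-3 curve has this shape.
(b) Reading off the gridlines: the visible y-axis segment lies entirely on the curve.
(c) These observations pin down the coefficients.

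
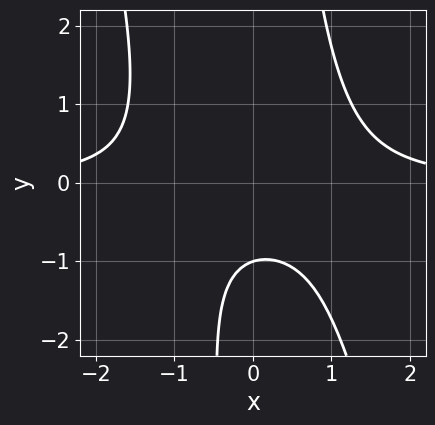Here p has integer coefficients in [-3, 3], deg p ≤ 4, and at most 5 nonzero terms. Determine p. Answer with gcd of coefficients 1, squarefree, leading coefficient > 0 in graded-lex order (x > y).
3*x^2*y + x*y^2 - 3*y - 3

1. The degree is 3 — the shape is more complex than any degree-2 curve.
2. Checking where it meets the axes: the curve avoids every integer x-axis point in the box; one y-axis crossing is at y = -1.
3. Solving for integer coefficients yields p as stated.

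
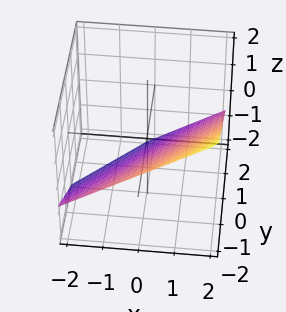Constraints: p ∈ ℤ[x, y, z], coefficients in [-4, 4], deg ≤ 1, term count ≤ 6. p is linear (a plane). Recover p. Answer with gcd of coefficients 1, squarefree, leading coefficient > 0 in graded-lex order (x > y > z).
2*x - 2*y - 3*z - 2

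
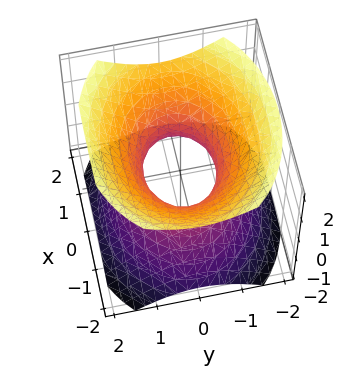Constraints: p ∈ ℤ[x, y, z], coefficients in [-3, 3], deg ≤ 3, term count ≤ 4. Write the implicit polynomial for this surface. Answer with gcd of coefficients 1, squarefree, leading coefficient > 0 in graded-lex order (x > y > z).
1. The degree is 2 — an hourglass — one-sheet hyperboloid; a quadric.
2. Symmetries: the z ↦ −z reflection is a symmetry, so z appears only in even powers; mirror symmetry x ↦ −x ⇒ only even powers of x; it's symmetric under y → −y, forcing even powers of y.
3. From the axis intercepts and sections: the x-axis gridline crossings are at x ∈ {-1, 1}; no z-intercept at any integer in the box.
4. Solving for integer coefficients yields p as stated.

2*x^2 + 3*y^2 - 3*z^2 - 2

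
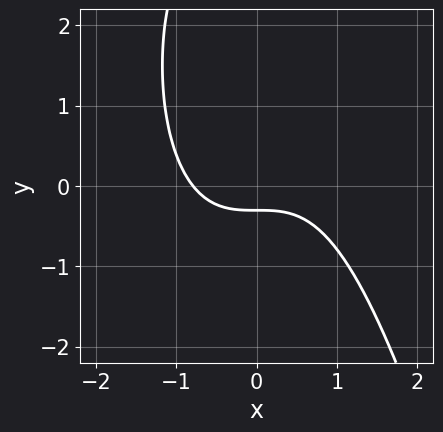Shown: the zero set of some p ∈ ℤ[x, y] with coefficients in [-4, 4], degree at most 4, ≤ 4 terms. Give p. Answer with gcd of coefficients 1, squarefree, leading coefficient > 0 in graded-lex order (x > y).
(a) deg p = 3. No degree-2 curve has this shape.
(b) Matching integer coefficients to the picture gives p.

2*x^3 - y^2 + 3*y + 1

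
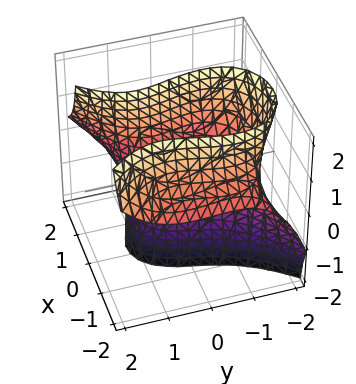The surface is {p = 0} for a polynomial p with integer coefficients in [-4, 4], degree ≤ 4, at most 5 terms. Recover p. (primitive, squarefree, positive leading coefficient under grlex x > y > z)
2*x^2*z - y^3 + y*z + 2*x - 2*z

First, degree: no degree-2 surface has this shape, so deg p = 3.
Next, reading off the gridlines: one y-axis crossing is at y = 0; one x-axis crossing is at x = 0; it crosses the z-axis at the gridline z = 0.
Finally, together with the visible shape, these determine p as stated.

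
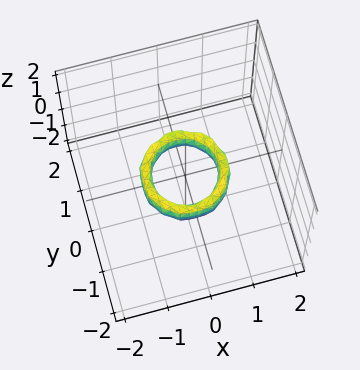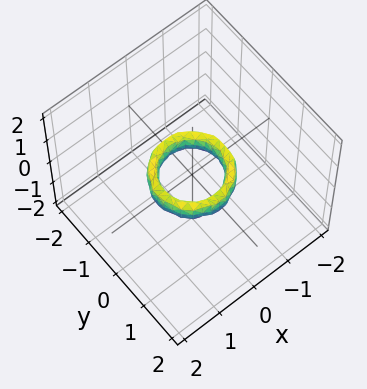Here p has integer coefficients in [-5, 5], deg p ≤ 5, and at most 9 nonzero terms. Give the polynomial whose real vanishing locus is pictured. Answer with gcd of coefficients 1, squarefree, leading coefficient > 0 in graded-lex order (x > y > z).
2*x^4 + 4*x^2*y^2 + 2*y^4 - 3*x^2 - 3*y^2 + z^2 + 1

1. deg p = 4. No degree-3 surface has this shape.
2. Symmetries: the z-axis is an axis of rotation, so x and y enter only as x² + y².
3. Checking where it meets the axes: a circular section at z = 0 has radius between 0 and 1; the y-axis gridline crossings are at y ∈ {-1, 1}; it misses every integer gridline on the z-axis.
4. Together with the visible shape, these determine p as stated. Check: (1, 0, 0) on the x-axis lies on the surface, and p(1, 0, 0) = 0. ✓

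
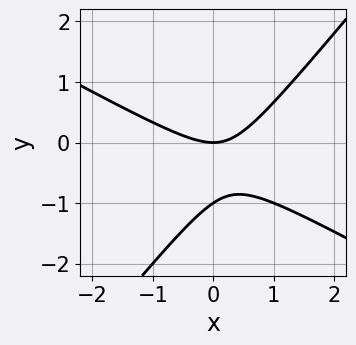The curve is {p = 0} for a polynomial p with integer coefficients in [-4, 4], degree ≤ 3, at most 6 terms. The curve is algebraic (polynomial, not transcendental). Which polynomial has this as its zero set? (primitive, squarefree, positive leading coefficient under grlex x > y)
(a) Degree: the shape is more complex than any degree-1 curve, so deg p = 2.
(b) Reading off the gridlines: among the integer gridlines, it crosses the y-axis at y ∈ {-1, 0}; it meets the x-axis at x = 0 (among the integer gridlines).
(c) The integer polynomial consistent with all of this is the stated p.

2*x^2 + 2*x*y - 3*y^2 - 3*y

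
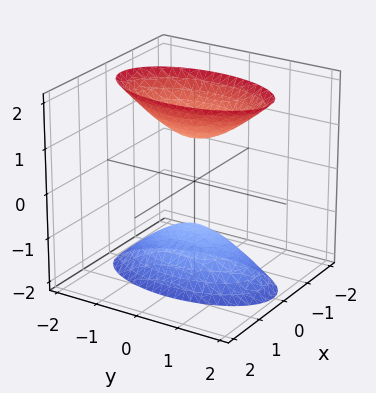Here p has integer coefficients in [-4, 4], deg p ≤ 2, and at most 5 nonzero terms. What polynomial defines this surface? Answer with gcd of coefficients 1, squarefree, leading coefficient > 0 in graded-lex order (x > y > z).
First, the picture has 2 separate pieces.
Then, deg p = 2.
Next, symmetries: mirror symmetry y ↦ −y ⇒ only even powers of y; mirror symmetry x ↦ −x ⇒ only even powers of x; it's symmetric under z → −z, forcing even powers of z.
Next, reading off the gridlines: the surface avoids every integer x-axis point in the box; the z-axis gridline crossings are at z ∈ {-1, 1}.
Finally, matching integer coefficients to the picture gives p.

3*x^2 + y^2 - z^2 + 1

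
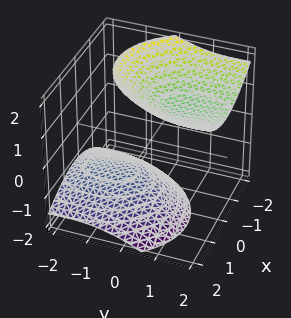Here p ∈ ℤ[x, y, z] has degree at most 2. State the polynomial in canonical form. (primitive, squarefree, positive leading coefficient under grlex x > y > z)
2*x^2 + x*z + y^2 - 2*y*z - 2*z^2 + 3

(a) There are 2 components. They look like related sheets of one shape, so recover p as a whole.
(b) Degree: a generic line meets the surface in up to 2 points, so deg p = 2.
(c) Checking where it meets the axes: the surface avoids every integer x-axis point in the box; it misses every integer gridline on the y-axis.
(d) Together with the visible shape, these determine p as stated.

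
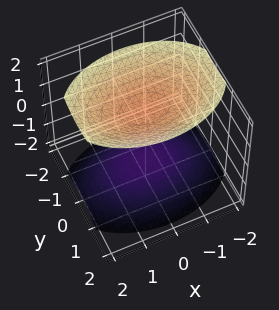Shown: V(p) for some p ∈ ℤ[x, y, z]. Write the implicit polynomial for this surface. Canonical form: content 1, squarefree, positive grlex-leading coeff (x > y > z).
(a) I count 2 distinct pieces. Treating them together as one polynomial.
(b) The degree is 2 — two separate bowl-shaped sheets opening away from each other; a quadric.
(c) Symmetries: it's symmetric under x → −x, forcing even powers of x; it's symmetric under y → −y, forcing even powers of y; mirror symmetry z ↦ −z ⇒ only even powers of z.
(d) From the visible intercepts: no y-intercept at any integer in the box; the surface avoids every integer x-axis point in the box.
(e) Putting this together gives p.

x^2 + 2*y^2 - 2*z^2 + 3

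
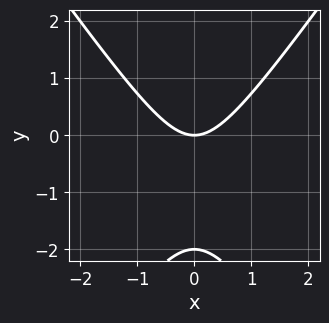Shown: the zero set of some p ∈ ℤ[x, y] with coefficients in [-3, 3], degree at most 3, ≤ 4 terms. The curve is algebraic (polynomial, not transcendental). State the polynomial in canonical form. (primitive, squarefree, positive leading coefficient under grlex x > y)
2*x^2 - y^2 - 2*y

First, degree: a generic line meets the curve in up to 2 points, so deg p = 2.
Then, symmetries: mirror symmetry x ↦ −x ⇒ only even powers of x.
Next, observable constraints: the y-axis gridline crossings are at y ∈ {-2, 0}; one x-axis crossing is at x = 0.
Finally, putting this together gives p.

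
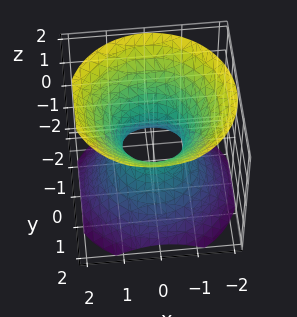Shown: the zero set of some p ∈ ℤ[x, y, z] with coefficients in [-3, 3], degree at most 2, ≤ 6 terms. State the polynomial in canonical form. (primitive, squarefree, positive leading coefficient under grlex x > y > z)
3*x^2 + 3*y^2 - 3*z^2 - 2

(a) The degree is 2 — an hourglass — one-sheet hyperboloid; a quadric.
(b) Symmetries: it's symmetric under z → −z, forcing even powers of z; rotational symmetry about the z-axis ⇒ p depends on x, y only through x² + y².
(c) Checking where it meets the axes: it misses every integer gridline on the z-axis; a circular section at z = 1 has radius between 1 and 2.
(d) Together with the visible shape, these determine p as stated.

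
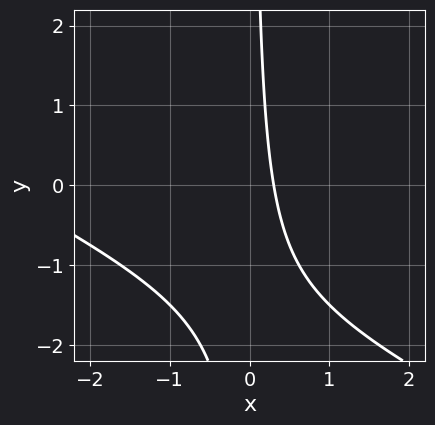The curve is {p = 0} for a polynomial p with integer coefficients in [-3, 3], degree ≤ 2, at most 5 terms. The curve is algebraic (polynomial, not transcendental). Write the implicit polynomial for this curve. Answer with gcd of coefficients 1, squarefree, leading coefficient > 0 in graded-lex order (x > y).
(a) Degree: no degree-1 curve has this shape, so deg p = 2.
(b) Checking where it meets the axes: it misses every integer gridline on the y-axis.
(c) Fitting integer coefficients to these (and the overall shape) gives p.

x^2 + 2*x*y + 3*x - 1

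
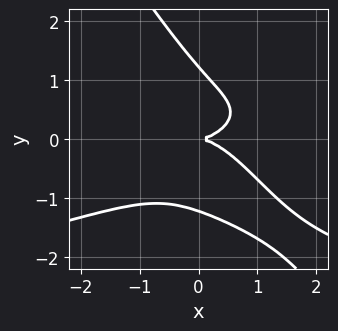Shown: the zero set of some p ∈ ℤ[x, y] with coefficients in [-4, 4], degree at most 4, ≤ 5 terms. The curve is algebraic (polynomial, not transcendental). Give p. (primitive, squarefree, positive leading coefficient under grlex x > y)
3*x*y^3 + 2*y^4 + x^3 + 2*x*y^2 - 3*y^2

(a) Degree: no degree-3 curve has this shape, so deg p = 4.
(b) Reading off the gridlines: it meets the x-axis at x = 0 (among the integer gridlines); it crosses the y-axis at the gridline y = 0.
(c) Fitting integer coefficients to these (and the overall shape) gives p.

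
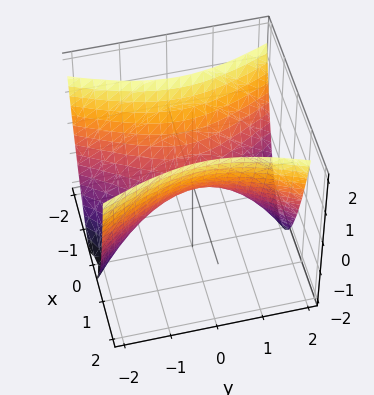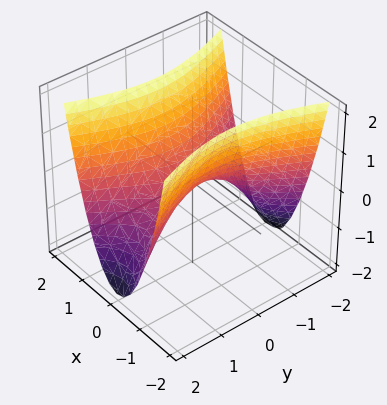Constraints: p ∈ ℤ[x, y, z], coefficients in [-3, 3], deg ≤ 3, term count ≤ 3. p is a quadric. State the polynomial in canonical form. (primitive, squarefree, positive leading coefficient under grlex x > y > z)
3*x^2 - y^2 - 2*z

1. deg p = 2. A hyperbolic paraboloid; a quadric.
2. Symmetries: it's symmetric under x → −x, forcing even powers of x; mirror symmetry y ↦ −y ⇒ only even powers of y.
3. From the axis intercepts and sections: it meets the y-axis at y = 0 (among the integer gridlines); it meets the z-axis at z = 0 (among the integer gridlines); one x-axis crossing is at x = 0.
4. Solving for integer coefficients yields p as stated.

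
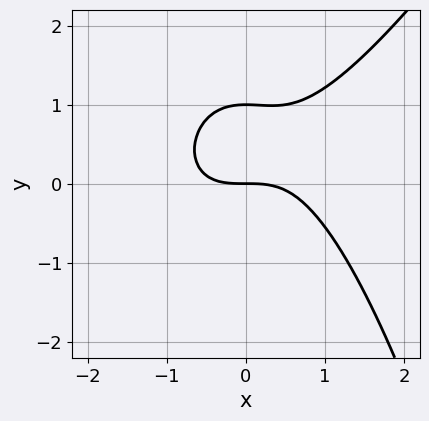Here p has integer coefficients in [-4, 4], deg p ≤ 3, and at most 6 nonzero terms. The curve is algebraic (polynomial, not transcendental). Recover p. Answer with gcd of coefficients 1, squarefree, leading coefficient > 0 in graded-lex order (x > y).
1. deg p = 3. The shape is more complex than any degree-2 curve.
2. Against the integer gridlines: it meets the x-axis at x = 0 (among the integer gridlines); among the integer gridlines, it crosses the y-axis at y ∈ {0, 1}.
3. Matching integer coefficients to the picture gives p.

2*x^3 - x^2*y - 3*y^2 + 3*y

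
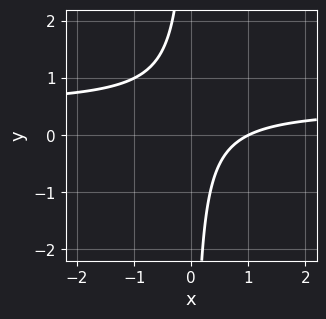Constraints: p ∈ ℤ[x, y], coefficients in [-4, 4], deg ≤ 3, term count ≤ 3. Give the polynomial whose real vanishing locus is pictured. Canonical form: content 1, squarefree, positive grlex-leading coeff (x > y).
2*x*y - x + 1

(a) deg p = 2. No degree-1 curve has this shape.
(b) Checking where it meets the axes: it misses every integer gridline on the y-axis; one x-axis crossing is at x = 1.
(c) Assembling these constraints gives the stated polynomial.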